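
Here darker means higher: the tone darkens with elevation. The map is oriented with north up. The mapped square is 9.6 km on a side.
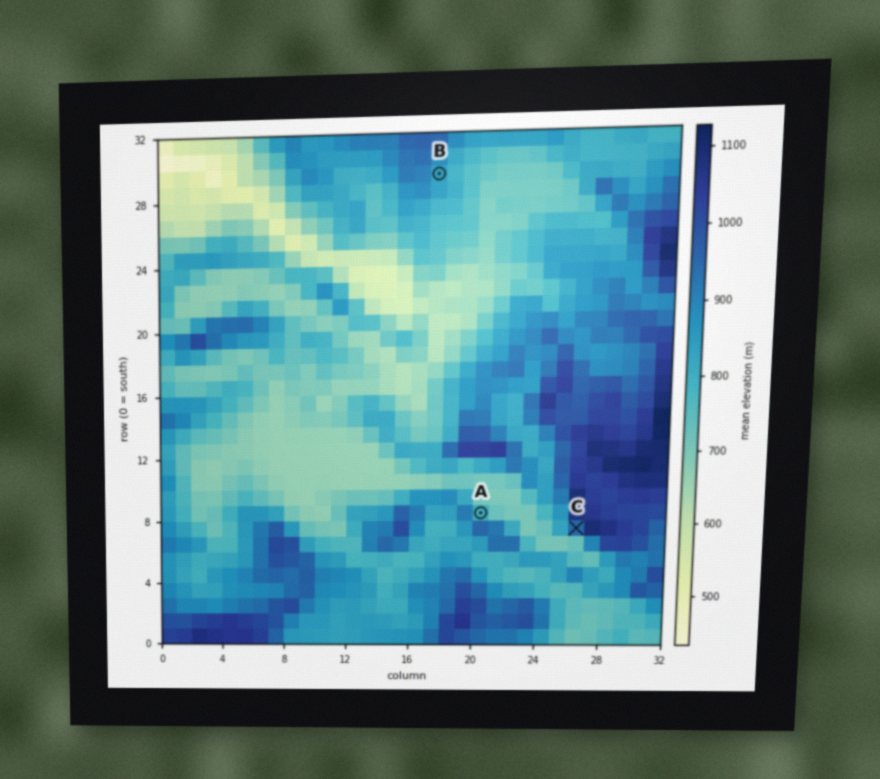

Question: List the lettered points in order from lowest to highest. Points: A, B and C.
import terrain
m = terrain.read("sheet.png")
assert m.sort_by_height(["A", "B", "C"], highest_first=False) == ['A', 'B', 'C']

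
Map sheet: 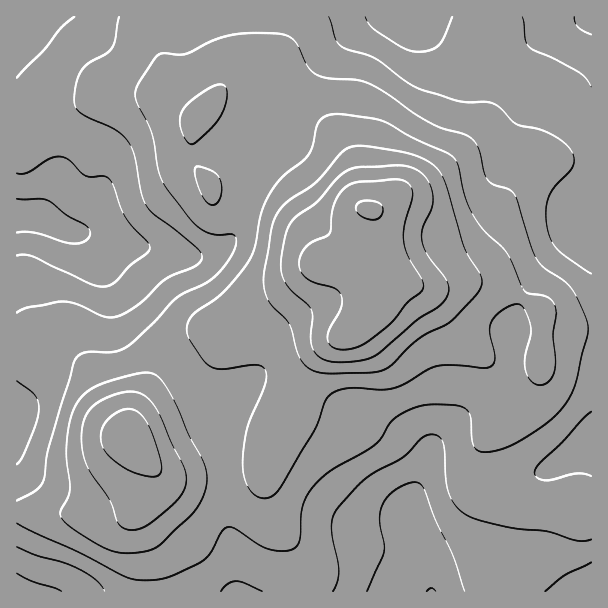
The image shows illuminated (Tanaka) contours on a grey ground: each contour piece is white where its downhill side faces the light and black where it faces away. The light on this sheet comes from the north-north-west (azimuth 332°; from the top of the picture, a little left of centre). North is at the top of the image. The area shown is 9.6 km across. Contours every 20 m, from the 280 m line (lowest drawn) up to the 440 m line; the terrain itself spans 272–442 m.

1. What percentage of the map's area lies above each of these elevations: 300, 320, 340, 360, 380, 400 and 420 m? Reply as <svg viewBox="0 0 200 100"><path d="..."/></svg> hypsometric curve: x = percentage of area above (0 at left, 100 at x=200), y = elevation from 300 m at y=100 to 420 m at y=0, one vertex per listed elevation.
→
<svg viewBox="0 0 200 100"><path d="M184 100l-38-17-42-16-49-17-28-17-11-16-8-17"/></svg>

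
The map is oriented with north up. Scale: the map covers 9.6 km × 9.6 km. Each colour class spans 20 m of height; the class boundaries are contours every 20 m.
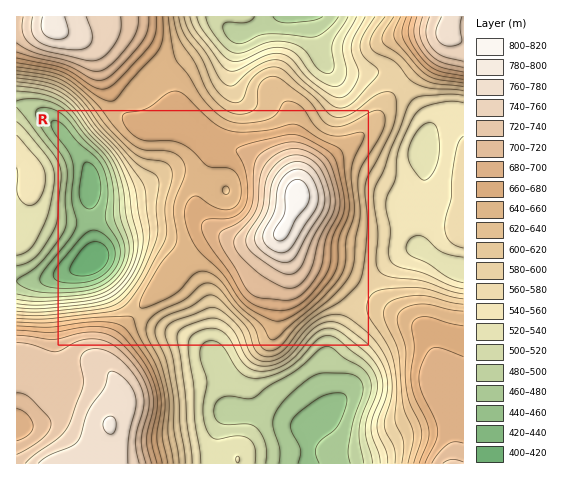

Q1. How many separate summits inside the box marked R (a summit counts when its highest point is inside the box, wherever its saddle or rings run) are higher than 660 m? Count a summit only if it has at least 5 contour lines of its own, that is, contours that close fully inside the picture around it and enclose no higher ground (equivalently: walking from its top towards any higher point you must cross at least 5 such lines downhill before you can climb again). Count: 1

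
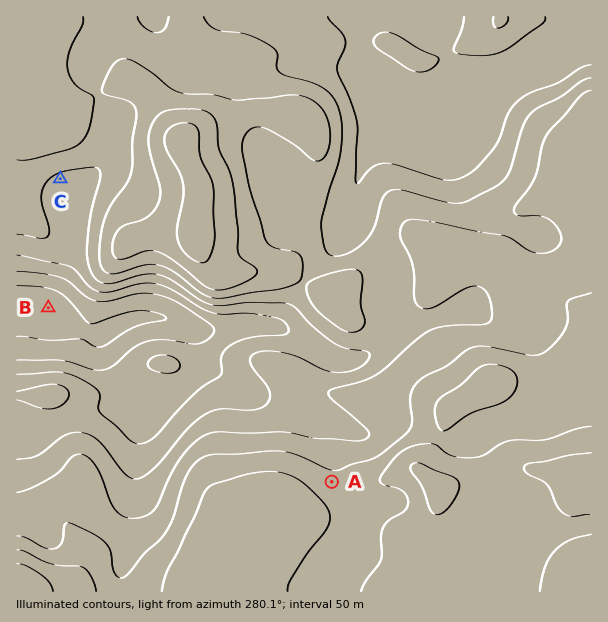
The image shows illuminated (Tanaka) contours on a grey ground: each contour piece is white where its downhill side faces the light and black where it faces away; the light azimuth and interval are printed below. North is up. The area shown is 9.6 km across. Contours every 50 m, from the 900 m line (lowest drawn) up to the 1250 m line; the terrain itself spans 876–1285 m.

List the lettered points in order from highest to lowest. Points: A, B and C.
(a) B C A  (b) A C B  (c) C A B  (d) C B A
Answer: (b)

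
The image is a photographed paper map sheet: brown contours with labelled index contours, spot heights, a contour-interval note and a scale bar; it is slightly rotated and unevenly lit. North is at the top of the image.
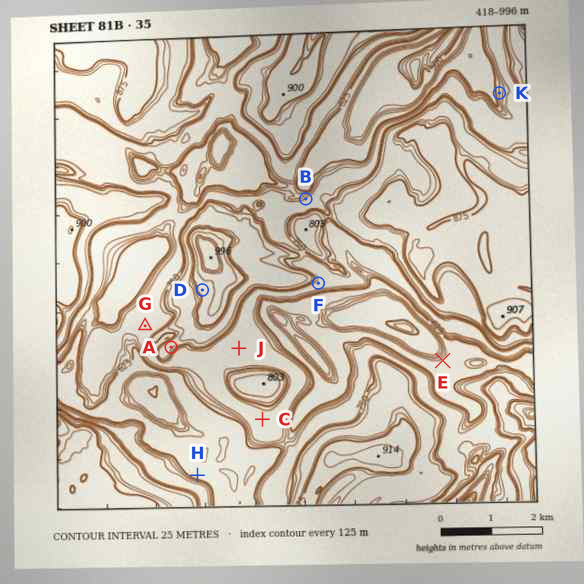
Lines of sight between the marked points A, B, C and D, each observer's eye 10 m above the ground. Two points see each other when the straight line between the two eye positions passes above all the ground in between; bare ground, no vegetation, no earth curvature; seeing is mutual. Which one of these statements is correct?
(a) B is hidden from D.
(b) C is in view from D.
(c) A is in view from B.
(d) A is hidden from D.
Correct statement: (a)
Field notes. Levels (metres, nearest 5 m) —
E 605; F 715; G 710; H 610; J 710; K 650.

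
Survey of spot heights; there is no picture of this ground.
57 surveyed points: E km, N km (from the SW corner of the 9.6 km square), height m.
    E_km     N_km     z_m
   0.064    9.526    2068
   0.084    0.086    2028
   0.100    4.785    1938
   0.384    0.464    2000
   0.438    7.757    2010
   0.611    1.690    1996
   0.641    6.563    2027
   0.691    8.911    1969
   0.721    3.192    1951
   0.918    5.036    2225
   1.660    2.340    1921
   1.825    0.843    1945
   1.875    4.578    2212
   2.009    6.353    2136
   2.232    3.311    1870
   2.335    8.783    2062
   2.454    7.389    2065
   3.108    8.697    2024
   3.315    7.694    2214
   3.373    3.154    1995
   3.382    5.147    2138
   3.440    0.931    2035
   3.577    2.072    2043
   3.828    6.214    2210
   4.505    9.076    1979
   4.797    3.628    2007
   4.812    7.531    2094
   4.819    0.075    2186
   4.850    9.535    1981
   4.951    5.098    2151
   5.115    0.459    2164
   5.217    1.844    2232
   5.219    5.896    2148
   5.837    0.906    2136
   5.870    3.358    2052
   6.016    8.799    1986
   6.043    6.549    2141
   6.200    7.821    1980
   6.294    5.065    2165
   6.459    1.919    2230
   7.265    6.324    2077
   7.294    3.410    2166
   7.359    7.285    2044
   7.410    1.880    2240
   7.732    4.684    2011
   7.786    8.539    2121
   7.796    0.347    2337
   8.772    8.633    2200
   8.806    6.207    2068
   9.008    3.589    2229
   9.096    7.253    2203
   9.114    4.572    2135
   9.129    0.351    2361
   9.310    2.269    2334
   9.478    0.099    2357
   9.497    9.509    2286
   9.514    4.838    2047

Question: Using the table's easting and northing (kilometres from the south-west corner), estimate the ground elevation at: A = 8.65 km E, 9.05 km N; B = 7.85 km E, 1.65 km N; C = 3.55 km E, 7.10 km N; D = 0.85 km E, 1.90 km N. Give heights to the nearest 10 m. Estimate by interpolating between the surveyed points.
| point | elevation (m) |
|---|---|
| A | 2270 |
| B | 2260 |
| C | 2270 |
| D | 1970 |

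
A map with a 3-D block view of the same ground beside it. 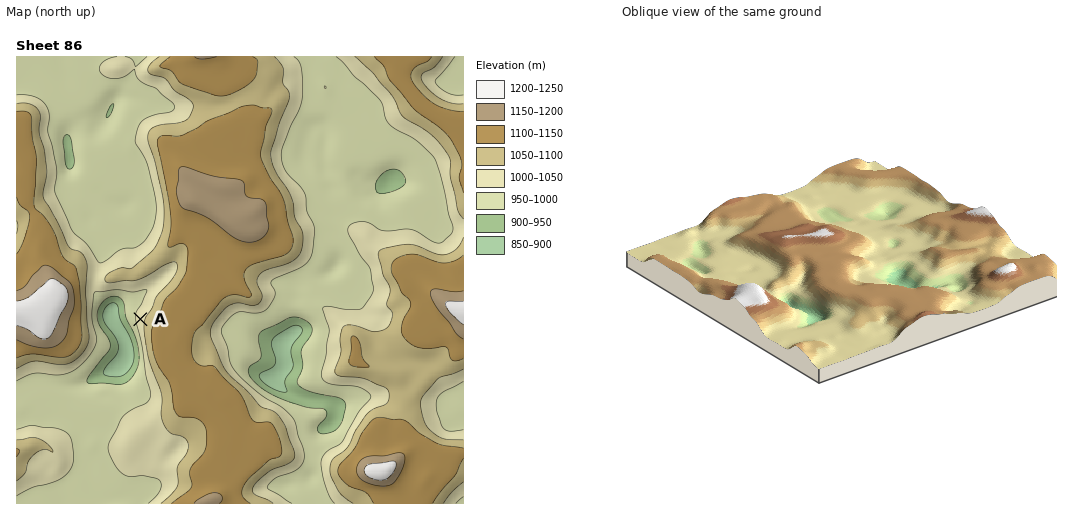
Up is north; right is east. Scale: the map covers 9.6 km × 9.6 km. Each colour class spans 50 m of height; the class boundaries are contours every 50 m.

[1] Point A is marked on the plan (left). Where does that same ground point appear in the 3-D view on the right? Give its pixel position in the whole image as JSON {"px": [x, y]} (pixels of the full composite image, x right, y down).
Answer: {"px": [808, 293]}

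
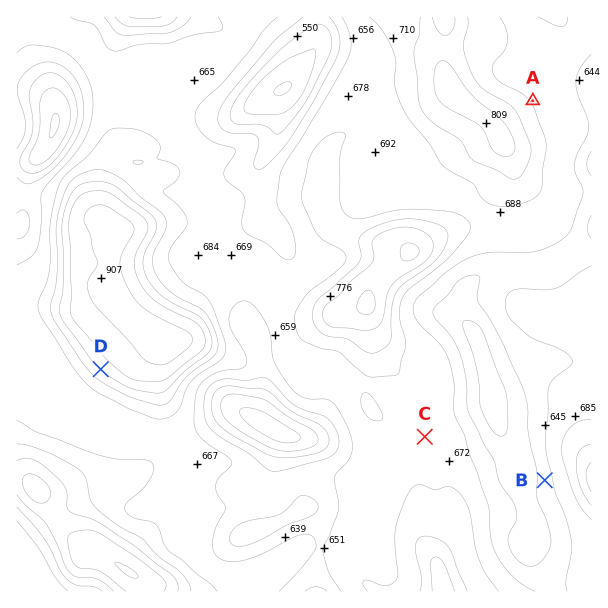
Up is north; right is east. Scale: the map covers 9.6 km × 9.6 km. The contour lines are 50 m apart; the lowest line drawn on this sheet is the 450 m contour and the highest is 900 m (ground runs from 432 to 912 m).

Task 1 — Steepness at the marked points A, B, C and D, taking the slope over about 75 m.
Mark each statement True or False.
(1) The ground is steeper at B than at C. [True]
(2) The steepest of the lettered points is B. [False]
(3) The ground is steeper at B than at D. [False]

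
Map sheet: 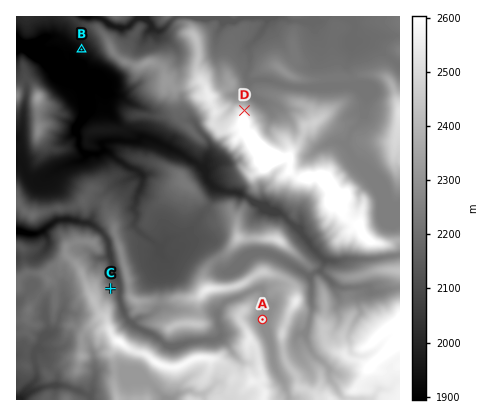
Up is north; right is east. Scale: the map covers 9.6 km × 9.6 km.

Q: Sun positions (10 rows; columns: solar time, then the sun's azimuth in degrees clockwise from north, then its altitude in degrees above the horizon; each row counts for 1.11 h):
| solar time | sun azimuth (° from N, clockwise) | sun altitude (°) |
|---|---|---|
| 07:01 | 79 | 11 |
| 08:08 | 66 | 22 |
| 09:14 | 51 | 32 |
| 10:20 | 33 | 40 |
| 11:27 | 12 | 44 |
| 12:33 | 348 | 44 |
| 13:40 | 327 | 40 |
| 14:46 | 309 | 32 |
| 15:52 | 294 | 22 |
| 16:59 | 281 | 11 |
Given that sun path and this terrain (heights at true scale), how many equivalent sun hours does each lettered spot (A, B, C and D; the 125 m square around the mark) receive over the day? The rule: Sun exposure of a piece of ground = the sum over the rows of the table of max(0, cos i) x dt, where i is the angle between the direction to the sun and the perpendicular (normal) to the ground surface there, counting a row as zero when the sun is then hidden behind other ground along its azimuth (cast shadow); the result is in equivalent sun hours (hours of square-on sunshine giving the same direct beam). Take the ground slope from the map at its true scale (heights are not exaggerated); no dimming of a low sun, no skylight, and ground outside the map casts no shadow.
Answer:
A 4.9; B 4.7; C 5.5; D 7.3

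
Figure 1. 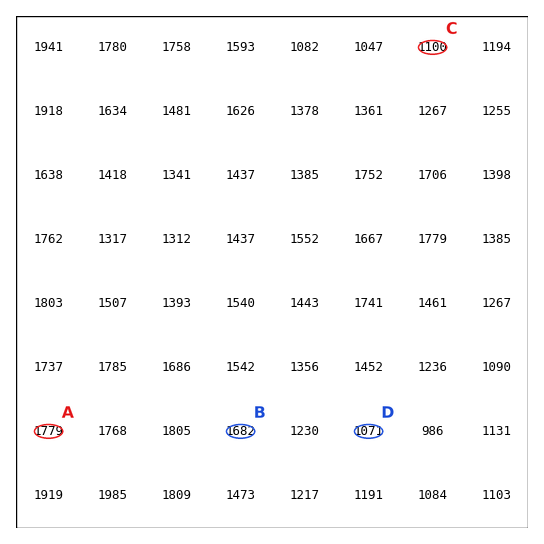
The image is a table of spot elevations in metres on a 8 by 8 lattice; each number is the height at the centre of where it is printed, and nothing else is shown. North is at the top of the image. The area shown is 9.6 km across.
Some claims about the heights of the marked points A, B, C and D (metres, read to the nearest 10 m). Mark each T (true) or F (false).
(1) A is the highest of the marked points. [T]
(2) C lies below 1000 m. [F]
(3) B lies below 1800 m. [T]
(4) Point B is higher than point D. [T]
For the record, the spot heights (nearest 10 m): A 1780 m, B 1680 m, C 1100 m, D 1070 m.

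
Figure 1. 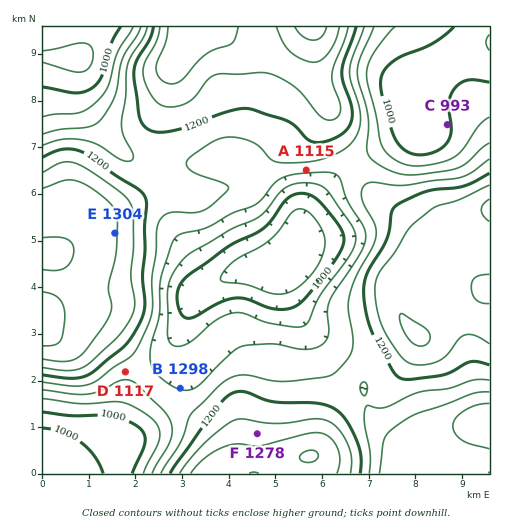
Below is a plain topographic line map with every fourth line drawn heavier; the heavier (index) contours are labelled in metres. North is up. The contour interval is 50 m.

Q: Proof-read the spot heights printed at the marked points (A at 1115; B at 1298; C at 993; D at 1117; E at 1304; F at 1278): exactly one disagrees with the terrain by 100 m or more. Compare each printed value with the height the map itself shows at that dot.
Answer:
B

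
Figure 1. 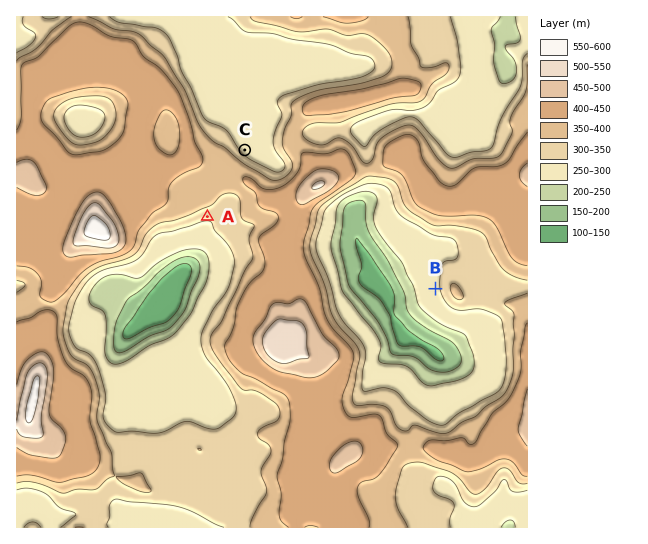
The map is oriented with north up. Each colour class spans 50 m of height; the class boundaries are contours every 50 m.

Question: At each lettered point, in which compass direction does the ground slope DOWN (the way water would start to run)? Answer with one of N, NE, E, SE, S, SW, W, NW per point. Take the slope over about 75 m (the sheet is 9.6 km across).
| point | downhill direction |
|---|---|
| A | S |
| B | W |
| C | NE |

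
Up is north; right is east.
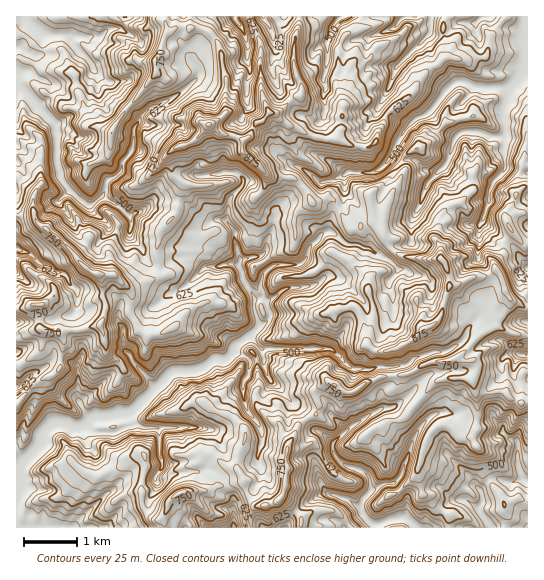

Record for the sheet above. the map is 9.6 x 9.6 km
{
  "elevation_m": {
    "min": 400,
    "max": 980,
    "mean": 610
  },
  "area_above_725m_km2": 13.9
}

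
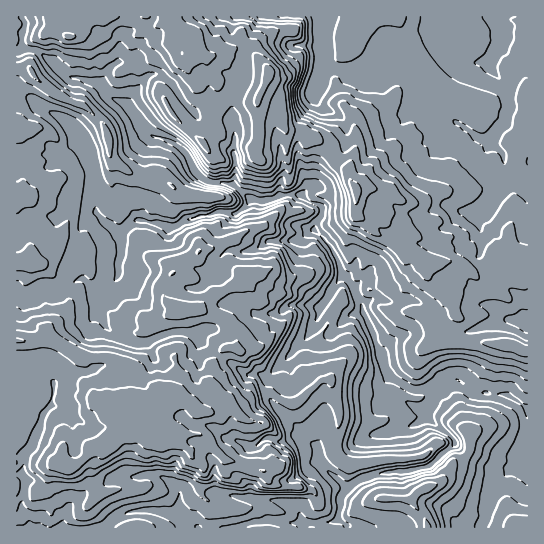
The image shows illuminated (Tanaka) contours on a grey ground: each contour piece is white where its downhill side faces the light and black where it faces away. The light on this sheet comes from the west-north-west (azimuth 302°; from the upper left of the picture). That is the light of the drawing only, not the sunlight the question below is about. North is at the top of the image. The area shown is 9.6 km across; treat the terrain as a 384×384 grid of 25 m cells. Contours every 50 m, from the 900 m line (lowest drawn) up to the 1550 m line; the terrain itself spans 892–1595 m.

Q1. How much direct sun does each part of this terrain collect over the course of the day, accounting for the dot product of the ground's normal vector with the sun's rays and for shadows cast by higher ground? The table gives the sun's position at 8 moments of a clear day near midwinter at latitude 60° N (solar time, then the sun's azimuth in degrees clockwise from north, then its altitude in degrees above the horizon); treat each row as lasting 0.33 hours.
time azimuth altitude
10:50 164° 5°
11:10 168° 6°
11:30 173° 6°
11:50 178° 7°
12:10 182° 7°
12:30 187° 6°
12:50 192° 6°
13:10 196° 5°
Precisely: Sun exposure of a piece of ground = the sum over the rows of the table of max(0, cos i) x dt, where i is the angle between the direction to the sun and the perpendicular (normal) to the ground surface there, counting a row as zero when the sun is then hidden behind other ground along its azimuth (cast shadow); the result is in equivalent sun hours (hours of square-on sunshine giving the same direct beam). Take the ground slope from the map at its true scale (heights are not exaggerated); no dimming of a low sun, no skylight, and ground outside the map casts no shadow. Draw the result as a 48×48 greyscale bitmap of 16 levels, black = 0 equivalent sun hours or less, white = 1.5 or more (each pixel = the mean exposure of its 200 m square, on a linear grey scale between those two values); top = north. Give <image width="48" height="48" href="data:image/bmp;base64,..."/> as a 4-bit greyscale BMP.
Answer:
<image width="48" height="48" href="data:image/bmp;base64,Qk32BAAAAAAAAHYAAAAoAAAAMAAAADAAAAABAAQAAAAAAIAEAAATCwAAEwsAABAAAAAAAAAAAAAAABEREQAiIiIAMzMzAERERABVVVUAZmZmAHd3dwCIiIgAmZmZAKqqqgC7u7sAzMzMAN3d3QDu7u4A////AHZ4astgAAABWKqnIAI0QSd1VVYhJUMREFmFdGiWAAA1d3dmdlNnpxR5mZYBRUIRAGeXhSabual1ZSEAE1eXUhEmdlRFdUMgAFJXiGIlZmU1Vmrv///4EjAAAAKLp1QgACSN/qcwAAF83+6s6WMAAFUAAAAANVQxAHh4ZrvJis//+YepU3YABJhhAAAAFEMyETEREFi9ze/aYnQQAAEAFTABAAAAAVdTEYEAESVpuYeGJEAAAAABIxAAAAAAADVmQUMAAQAUdSIjRBADMAASM0AAAAAAAjZ3YzUhAAEQEjIhAUiJmAAjM1MAAAAAAQE0QzMgAVVCIzMzaHZiAAFEREIAAAAAAAAAASNBI0ZDRUM1MBMgAAJGVTEAAAAAAAAAAyIiMhARERMyABEAAAAEZjIQAAAAAAAAFyIjMhAAAAEAARAAAAABREQwAAAAAAADaCIlMxAAAAAAAAAAAAAAATZiADYwAAJpukREZ0IREAAAAAAkMxAAABVRAleZVGq8zJh4gxAQAAABAARVeFEAAAARE0R87ty7p1VkEAAAAAAAAAARAnUAAAABVBAlQzMhEAAAAAAAAAAAEAEQATcwAAACaHQyJBAAAAAAAAAAABJXiGMAAANBAAAEh3UxZlQAAQAAAAAAAAIzRBABRRAAAAAUMiElQhAAAQAAAAAAABMAADRGU3ZUEBBDJDWHVEV3MyAAAAAAABIQAAJnVjJpcQEkVGmFQ0ZDd2ZCIiEAAQBDAAAUVmJFdgJDNXdENFM1VXdlI0IQEjITRBEAASAAERZWV4VVVCEiEgACQTMhEhAAR2EAAAAAAGZoqVMQAAABEBARQhEhEgAAABQwAAAAAmi+1hEAAAABIBAhIgEREQAAAAARABAABYzZMjMREQABIUMRFAAnMAAAAAAAACEABJ2kZCIzAAABIlZUI0JlZUQgAAAAABRVEjU0NFMQAAEAEWVEMjREVlRoeJcQAAAAZTRUJVMiI0MRABE0QjNEVndzIRAAAAMAEmVFUgABMzMxERACRDNWiGUQAAADi3ZWeHEAAAAAAREhEiIQAhN5QQAAAHle/7lpvEAAAAAAARESERIhARRiAAAACJVHg1iMpQAAAAAAARESI1REMCVSAAAAWRJkMkaagwAAAAARERETM3d2IkYxAAAHoTVBE2Z1MAAAAAEhERIhIyMwFHcQAALLECFTM1MQAAAAAAESIUVSEwAASrQAADqRATRVREIAAAAAAAARJUNEEwAX60AAA4kgNERWVUEAAAAAAiESNDMzIyKaQAACRGMCd1UxJUEAAAAAASIjMxEBImpgAAAVdxAWdWQxBWUQAAAAABIjIAAAIWUAAAEkeVGKVUNCIzEwAAAAABIiAAACIRAAAlaCJHiHZWZTMAAQAAASIiIgABESEQACeql3dnhjQxI0EAAAABIiIjMQEjQxIhO97ZeIeGQhMgAAAAAhACMyM0ISIzMyIhE2ITV3VWQhEQAAAANRACRDRDIiIzMiMhMkNFZoh0MxAAAAAAABARRERDQyIzITMw=="/>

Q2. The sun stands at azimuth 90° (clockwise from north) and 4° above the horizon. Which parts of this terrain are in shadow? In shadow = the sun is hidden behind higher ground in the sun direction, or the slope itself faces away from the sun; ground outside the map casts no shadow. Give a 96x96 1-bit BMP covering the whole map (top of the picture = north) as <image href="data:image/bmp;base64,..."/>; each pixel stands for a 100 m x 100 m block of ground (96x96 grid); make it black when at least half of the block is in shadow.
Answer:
<image width="96" height="96" href="data:image/bmp;base64,Qk2+BAAAAAAAAD4AAAAoAAAAYAAAAGAAAAABAAEAAAAAAIAEAAATCwAAEwsAAAIAAAAAAAAA////AAAAAAAMwfgAIDAGf//4D/w88HwB8AAHP//4B/g9+AAH8AAPH//wA/hh+AAP8AAPH9/gAfDh/AAH8AA/n+DAAfDgfAAD4AB/P/AAAODwPgADwFwAP/HgAPB4BAAH//8YH//4AHD8AAAf//4AH//4AAD/wAf/7n4AHf/+AAD/gB//7vwAPD//AAD/Ah//zmEA+AP/gAD+Ax//jgMA+AAPwAD/GQ9/jAsB8AADwAD/PA9jCB8B8B/5+AL/vgeAAB4B8P/8+AD/v4EAADAB8P/++AB//8AAAGEA8D//8AA//+AAAOAA8B//8AAf/+AABOAA8Af/8AAf/4ABgMAAeAH/8AAf/wABgIAgcAB/4AB//wAAAABgcAB/4AD//gYAAAAAcAA/4AL//gQAAAAAIAAH4B9//ADAAAAMIAADwP8P/IPAMAAeIABjjf8H+APAcAEfAAfgP/8B8ABAcAAfgA/g//8AYQBYMAAbIB/g//8B8AB8cGB4YB/g//8H4AB4eMA8YD/g//4PwAH4fcAceD/g//4PwAf0fgAMOD/wP/wDAA/8fgAGPD/8A+AAAB58f4ADOH/+BgAYAn8Af4ABnH/+AAB4AP+APwABzP/+AADwA/9gHwABxv/84ADoA//wAABg4///wAB8B//8AABg4/+/wAA4B//8AAgA8f//wAAYh//wABgA8f//ADAbx//wEAAAe//+AAKBx//gOAAAP//8AADAB//gB4AAP//4AADAB//wH8AAH//4AABABf/4H+AAH//wAABAAf/4D8AAH//gAAAAAf/8BwAAH//wAQAAMP/8AwkAP/+gA4BgMH//wA8Cf/8AA4AAGH//wAMH//4AA4AAED//wAAf//wAA8AAEDz/x4Af//AAA/AAAD5/w8Af/+AAA/AAACx/4eA//8AAA/AAAOD//P5//xgAB/AAAcP4Pf9//xgAB/gAQ4GgA////wAAB/gAQ4BIED///wAAAfgAQ4D8AD///wAAAPiAA8P8AH///wAAAHiAA8P8AP///wAAAHgAA4NwD////gAAADgAA7gAP/j//gAAADgAB/gA+/x//AAAABwAH8CD//wv/AAAABwA/8D///gv/gAAABgB/8P///hv7gAAABgB/8//9/hsxgAAABgD/4//5/hsBgAAAHAB/4//5/hsBwAAAHAA/4//x/hsBwAAAHAB/5//E/hABwAABDwB/x/+O/hABgAADDwD/j/8f/hAPgAAEBwH/H/4f/hA/gAAAB4f+P/4//gD/AAAAB4/4f/x//gD+AAAAB5/g//z//gD+AAAAB7+A//nz/wD+AwAAD78B///y/wB8A4AAD74H///if4A8A4AAH7gf///g/4A4AAAAH7g////I/4AAAAAAH7D///+Af4AAAAAAH7H///+AHwAcAAAAG7P///+ADgAeAAAAG7/wf/+AAAAeAAAADL/wP//AAAA+AAAADj/wD//AAAA/AAAABj/gD//AMAA/AAAABj+AB+TBMAA/AAAADj+AAfAAMAg/AAAADj+AAAAAAAA/gAAAHA="/>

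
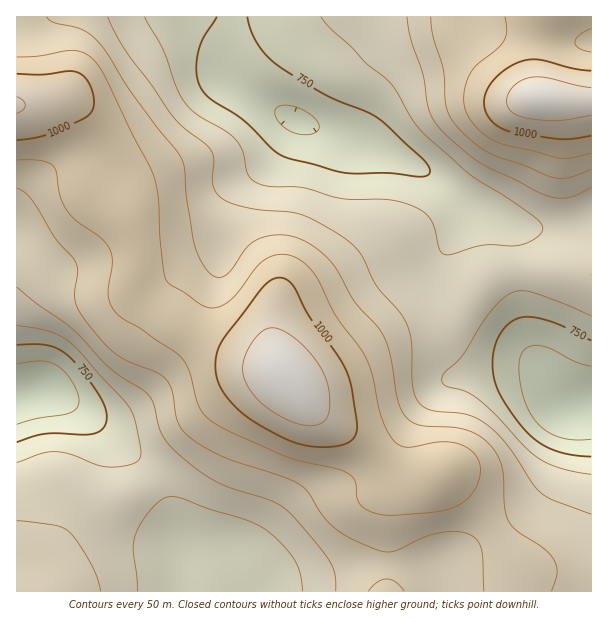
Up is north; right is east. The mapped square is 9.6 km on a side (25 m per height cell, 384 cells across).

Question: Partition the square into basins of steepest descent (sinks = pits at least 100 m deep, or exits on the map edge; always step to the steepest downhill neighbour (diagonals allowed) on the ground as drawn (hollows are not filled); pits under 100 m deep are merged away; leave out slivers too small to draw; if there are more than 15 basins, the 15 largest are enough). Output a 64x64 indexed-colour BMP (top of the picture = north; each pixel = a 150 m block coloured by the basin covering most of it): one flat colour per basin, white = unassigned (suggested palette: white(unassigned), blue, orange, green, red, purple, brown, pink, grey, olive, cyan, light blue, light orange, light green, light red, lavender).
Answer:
<image width="64" height="64" href="data:image/bmp;base64,Qk12CAAAAAAAAHYAAAAoAAAAQAAAAEAAAAABAAQAAAAAAAAIAAATCwAAEwsAABAAAAAAAAAA////ALR3HwAOf/8ALKAsACgn1gC9Z5QAS1aMAMJ34wB/f38AIr28AM++FwDox64AeLv/AIrfmACWmP8A1bDFACIiIiIiIiIiIiIiIiIiIiIiIiIiIiIiIiIiIiMzMzMzIiIiIiIiIiIiIiIiIiIiIiIiIiIiIiIiIiIiIzMzMzMiIiIiIiIiIiIiIiIiIiIiIiIiIiIiIiIiIiIjMzMzMyIiIiIiIiIiIiIiIiIiIiIiIiIiIiIiIiIiIiMzMzMzIiIiIiIiIiIiIiIiIiIiIiIiIiIiIiIiIiIiMzMzMzMiIiIiIiIiIiIiIiIiIiIiIiIiIiIiIiIiIiIzMzMzMyIiIiIiIiIiIiIiIiIiIiIiIiIiIiIiIiIiIzMzMzMzIiIiIiIiIiIiIiIiIiIiIiIiIiIiIiIiIiIjMzMzMzMiIiIiIiIiIiIiIiIiIiIiIiIiIiIiIiIiIjMzMzMzMyIiIiIiIiIiIiIiIiIiIiIiIiIiIiIiIiIjMzMzMzMzIiIiIiIiIiIiIiIiIiIiIiIiIiIiIiIiIjMzMzMzMzMiIiIiIiIiIiIiIiIiIiIiIiIiIiIiIiIjMzMzMzMzMyIiIiIiIiIiIiIiIiIiIiIiIiIiIiIiIjMzMzMzMzMzIiIiIiIiIiIiIiIiIiIiIiIiIiIiMzMzMzMzMzMzMzMiIiIiIiIiIiIiIiIiIiIiIiIiIiMzMzMzMzMzMzMzMyIiIiIiIiIiIiIiIiIiIiIiIiIiMzMzMzMzMzMzMzMzIiIiIiIiIiIiIiIiIiIiIiIiIjMzMzMzMzMzMzMzMzMiIiIiIiIiIiIiIiIiIiIiIiIjMzMzMzMzMzMzMzMzMyIiIiIiIiIiIiIiIiIiIiIiIjMzMzMzMzMzMzMzMzMzIiIiIiIiIiIiIiIiIiIiIiIzMzMzMzMzMzMzMzMzMzMiIiIiIiIiIiIiIiIiIiIiIzMzMzMzMzMzMzMzMzMzMyIiIiIiIiIiIiIiIiIiIiIzMzMzMzMzMzMzMzMzMzMzIiIiIiIiIiIiIiIiIiIiIzMzMzMzMzMzMzMzMzMzMzMiIiIiIiIiIiIiIiIiIiIRMzMzMzMzMzMzMzMzMzMzMyIiIiIiIiIiIiIiIiIiIREREzMzMzMzMzMzMzMzMzMzIiIiIiIiIiIiIiIiIiIREREREzMzMzMzMzMzMzMzMzMiIiIiIiIiIiIiIiIhERERERERMzMzMzMzMzMzMzMzMyIiIiIiIiIiIiIiERERERERERERMzMzMzMzMzMzMzMzIiIiIiIiIiIiIhEREREREREREREREzMzMzMzMzMzMzMiIiIiIiIiIiIhERERERERERERERERERMzMzMzMzMzMyIiIiIiIiIiIRERERERERERERERERERERMzMzMzMzMzIiIiIiIiIiERERERERERERERERERERERETMzMzMzMzMiIiIiIiIiEREREREREREREREREREREREREzMzMzMzMyIiIiIiIiERERERERERERERERERERERERETMzMzMzMzIiIiIiIiIREREREREREREREREREREREREREzMzMzMzMiIiIiIiIhEREREREREREREREREREREREREREzMzMzESIiIiIiIiERERERERERERERERERERERERERERERERERIiIiIiIiIREREREREREREREREREREREREREREREREREiIiIiIiIhERERERERERERERERERERERERERERERERESIiIiIiIiERERERERERERERERERERERERERERERERERIiIiIiIiIREREREREREREREREREREREREREREREREREiIiIiIiIhERERERERERERERERERERERERERERERERESIiIiIiMzERERERERERERERERERERERERERERERERERIiIiIiMzMREREREREREREREREREREREREREREREREREiIiIiMzMRERERERERERERERERERERERERERERERERESIiIiMzMxERERERERERERERERERERERERERERERERERIiIiIzMzEREREREREREREREREREREREREREREREREREiIiIjMzMRERERERERERERERERERERERERERERERERESIiIiMzMRERERERERERERERERERERERERERERERERERIiIiIzMxEREREREREREREREREREREREREREREREREREiIiIjMxERERERERERERERERERERERERERERERERERESIiIjMzERERERERERERERERERERERERERERERERERERIiIiMzEREREREREREREREREREREREREREREREREREREiIiMzERERERERERERERERERERERERERERERERERERETERMxERERERERERERERERERERERERERERERERERERERMREREREREREREREREREREREREREREREREREREzMzMzMzEREREREREREREREREREREREREREREREREREzMzMzMzMREREREREREREREREREREREREREREREREREzMzMzMzMxEREREREREREREREREREREREREREREREREzMzMzMzMzEREREREREREREREREREREREREREREREREzMzMzMzMzMREREREREREREREREREREREREREREREREzMzMzMzMzMREREREREREREREREREREREREREREREREzMzMzMzMzMxERERERERERERERERERERERERERERERETMzMzMzMzMzERERERERERERERERERERERERERERERERMzMzMzMzMz"/>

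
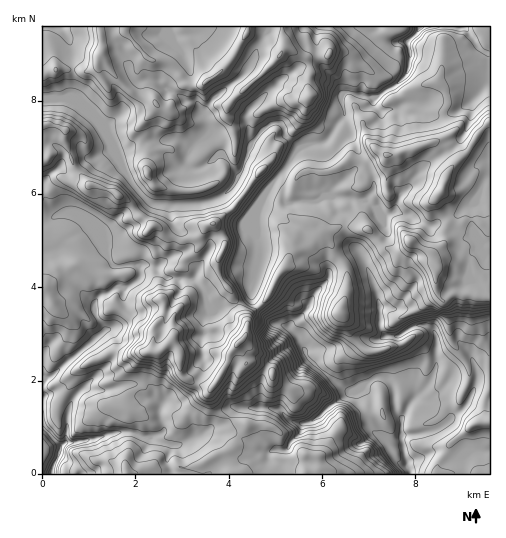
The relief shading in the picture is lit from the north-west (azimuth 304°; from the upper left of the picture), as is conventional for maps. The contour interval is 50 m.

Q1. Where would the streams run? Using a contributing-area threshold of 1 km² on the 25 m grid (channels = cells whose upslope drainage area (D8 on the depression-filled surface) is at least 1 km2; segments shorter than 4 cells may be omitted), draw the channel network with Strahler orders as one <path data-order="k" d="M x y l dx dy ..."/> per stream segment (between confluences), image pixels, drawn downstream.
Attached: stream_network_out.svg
<path data-order="2" d="M407 465l3 4 0 4"/><path data-order="3" d="M60 450l0 4-2 2-5 9-1 8"/><path data-order="1" d="M277 449l8 1 4-3 1-4 10-10 2-7 2-3"/><path data-order="2" d="M65 443l-4 4-1 3"/><path data-order="1" d="M188 441l-10 4-7 0-1-1-4 0-10-3-6-5"/><path data-order="1" d="M381 438l7 7 1 5 4 6 9 9 5 0"/><path data-order="2" d="M150 436l-9 0-4-2-3 0-2-1-17 0-6 2-3 0-4 2-8 1-1 2-13 1-7 2-8 0"/><path data-order="2" d="M402 436l0 7 2 7 0 5 3 4 0 6"/><path data-order="2" d="M304 423l6-1 8-5 9-9 6-3 9-9 5-2 11 0 3-3"/><path data-order="2" d="M402 420l0 16"/><path data-order="1" d="M262 408l12 0 1 1 4 0 10 11 4 2 11 1"/><path data-order="1" d="M162 405l-3 4 0 5 5 12 0 5-9 6-5-1"/><path data-order="2" d="M361 391l14-13 8 0 5 2 2 2 4 9 0 11 1 1 1 9 5 4 1 4"/><path data-order="1" d="M83 388l-10 11-2 4-3 12-1 1 0 15-1 2 0 9-1 1"/><path data-order="1" d="M475 367l0 4 2 1 0 10-3 7-7 14-8 10-6 3-9 10-8 4-4 0-10 4-5 0-1 1-13 0-1 1"/><path data-order="1" d="M205 331l-1-2 0-10 3-3 0-5-2-4-1-14-10-13-29-3-9-10-7-1-1-1-7 0-2 1 0 3"/><path data-order="1" d="M314 294l-4 8 0 3-20 21 0 3 8 8 1 5 5 7 1 5 18 18 14 12 10 7 14 0"/><path data-order="1" d="M370 275l4 12 2 3 0 4 3 6 0 4 1 1 0 23 7 8 13 0 10-8 6-3 9 0 7 5 4 5 1 12-1 2 0 19-1 4-6 12-18 17-7 14-2 2 1 2-1 1"/><path data-order="2" d="M139 269l2 7-2 0-5 7-7 5-11 0-3 1-5 5-5 0-2 1-5 5-1 2 0 3 1 2 0 9 7 9 1 6-9 7-8 8-7 5-7 7-5 2-16 17-5 1-4 4 0 6 1 1 0 9-1 1 0 28 17 18 0 5"/><path data-order="1" d="M261 261l0-17-3-4 2-2 0-24 2-7 3-5 0-3 10-16"/><path data-order="2" d="M108 252l2 6 0 4 5 5 12-1 1-1 8 0 3 4"/><path data-order="1" d="M486 242l3 0"/><path data-order="1" d="M107 238l0 3 1 1 0 10"/><path data-order="1" d="M58 214l7-2 2 2 2 0 9 5 15 15 0 1 15 17"/><path data-order="1" d="M404 192l-4 4-5 15-5 3-4 2-10-10-6-1-7-6-29-1-1 1-9 0-4 3-23 0-1 1-7 0-5-4-1-8-7-7-1 0 0-1"/><path data-order="2" d="M275 183l2-6 8-8 8-12 14-14"/><path data-order="3" d="M241 172l2-3 0-4 4-7 1-5 3-4 4-9"/><path data-order="2" d="M118 148l3 3 6 19 7 15 15 17 4 2 44 0 1-1 6 0 1-1 8-2 13-7 10-10 5-11"/><path data-order="3" d="M307 143l14 0 5-2 4-4 7-12 8-10 0-3-3-6 0-6 2-3 4-5 6 2 9 1 2 2 14-2"/><path data-order="3" d="M255 140l7-8 9-9 8 0 4 3 3 10 11 11 10-4"/><path data-order="1" d="M109 126l1 6 5 9 2 2 1 5"/><path data-order="2" d="M206 120l3 10-21 21 0 4-2 3 0 5 5 5 9 0 11-6 4-5 7 0 5 3 12 14 2-2"/><path data-order="1" d="M397 109l-17 2-6-6 0-5 5-5"/><path data-order="1" d="M261 99l-15 16 0 5 3 9 0 6 6 5"/><path data-order="3" d="M379 95l9-7 8-3 11-11 2-7 0-5 1-2 0-7-1-1-1-9 10-12 0-4"/><path data-order="1" d="M221 93l-1 0-16 16 0 6 2 3 0 2"/><path data-order="1" d="M480 92l9-11 0-23-1-3-2-3-4-1-5-6-3-6-4-4-3-5-2-2-11 0-1-1-35 0"/><path data-order="1" d="M151 79l6 1 8 8 5 2 6 4 3 1 5 5 2 1 8 0 5 5 1 6 6 8"/><path data-order="1" d="M174 36l-2-5 0-4"/>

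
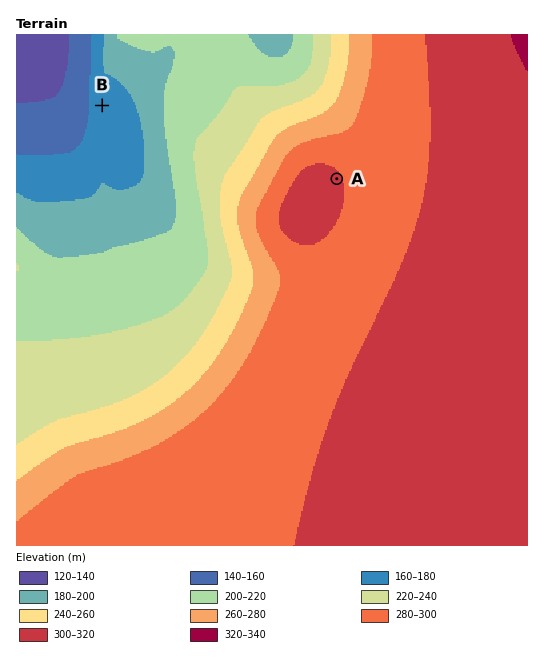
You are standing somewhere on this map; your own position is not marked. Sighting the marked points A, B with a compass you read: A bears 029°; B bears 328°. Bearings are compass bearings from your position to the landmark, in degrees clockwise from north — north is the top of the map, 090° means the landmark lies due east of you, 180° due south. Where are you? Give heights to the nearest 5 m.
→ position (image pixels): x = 248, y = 339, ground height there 275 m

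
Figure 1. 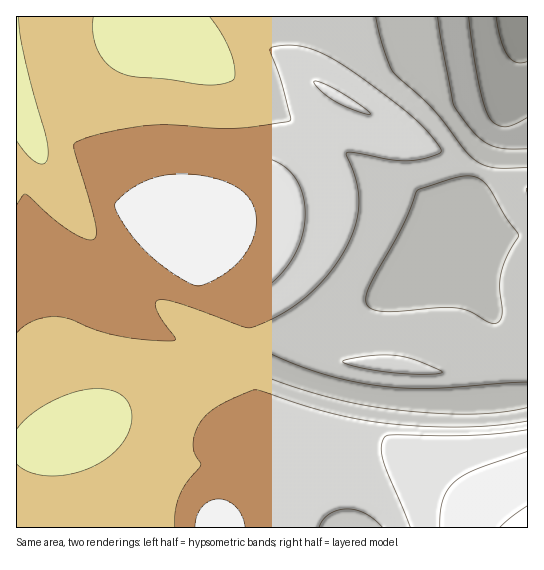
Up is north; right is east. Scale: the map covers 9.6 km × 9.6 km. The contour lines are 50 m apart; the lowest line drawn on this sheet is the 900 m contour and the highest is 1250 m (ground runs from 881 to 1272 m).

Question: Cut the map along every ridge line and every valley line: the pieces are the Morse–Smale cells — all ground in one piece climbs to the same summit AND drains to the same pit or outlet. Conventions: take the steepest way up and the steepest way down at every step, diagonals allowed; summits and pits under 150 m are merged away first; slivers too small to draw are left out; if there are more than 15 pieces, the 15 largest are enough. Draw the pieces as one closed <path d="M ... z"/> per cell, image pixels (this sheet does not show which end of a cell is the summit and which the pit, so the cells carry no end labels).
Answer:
<path d="M523 16l-506 0-1 430 21-1 34-9 30-16 50-35 27-10 32-8 17-19 63 27 28 9 61 13 72 4 76-6 1-92-11 0-14 2-14-1-33-37-12-18 0-11 25-41 32-76 19-68 4-26z"/><path d="M229 348l-4 1-15 18-32 8-27 10-50 35-30 16-34 9-20 2-1 80 512 0-1-132-76 6-72-4-61-13-48-17z"/><path d="M527 16l-3 1-7 48-20 66-30 71-23 36 0 11 4 8 31 37 12 11 37-3z"/>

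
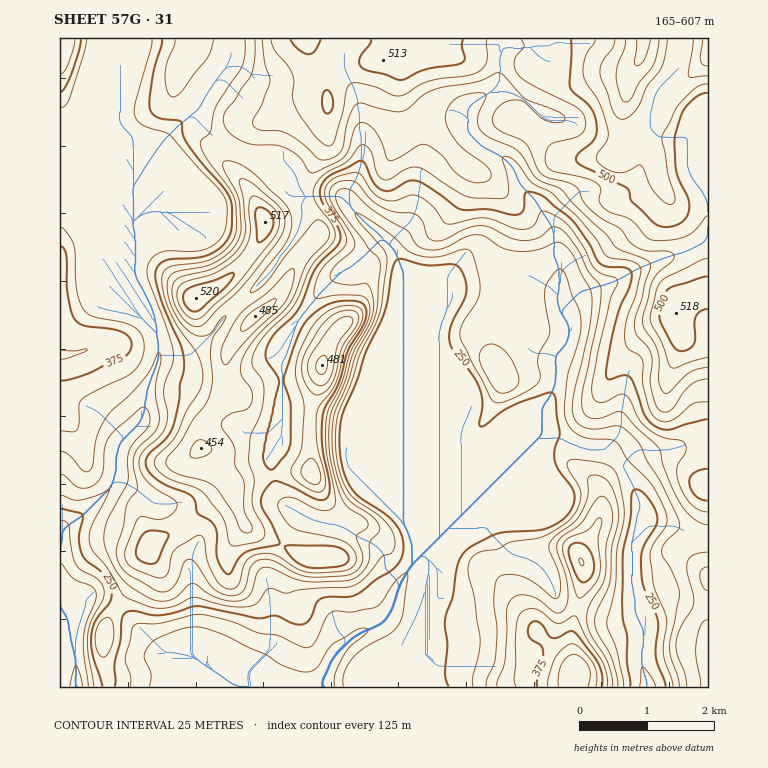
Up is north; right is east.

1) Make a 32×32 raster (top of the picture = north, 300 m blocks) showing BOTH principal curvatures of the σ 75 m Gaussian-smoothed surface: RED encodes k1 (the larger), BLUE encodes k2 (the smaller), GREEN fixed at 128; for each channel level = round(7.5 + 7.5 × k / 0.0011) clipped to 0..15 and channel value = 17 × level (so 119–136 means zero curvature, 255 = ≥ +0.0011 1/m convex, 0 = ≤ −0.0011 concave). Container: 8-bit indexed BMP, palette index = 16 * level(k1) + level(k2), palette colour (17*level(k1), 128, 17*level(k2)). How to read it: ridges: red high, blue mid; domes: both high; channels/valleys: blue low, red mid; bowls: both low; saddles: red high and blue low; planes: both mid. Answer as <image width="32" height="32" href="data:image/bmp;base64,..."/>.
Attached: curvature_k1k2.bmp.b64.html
<image width="32" height="32" href="data:image/bmp;base64,Qk02CAAAAAAAADYEAAAoAAAAIAAAACAAAAABAAgAAAAAAAAEAAATCwAAEwsAAAABAAAAAAAAAIAAABGAAAAigAAAM4AAAESAAABVgAAAZoAAAHeAAACIgAAAmYAAAKqAAAC7gAAAzIAAAN2AAADugAAA/4AAAACAEQARgBEAIoARADOAEQBEgBEAVYARAGaAEQB3gBEAiIARAJmAEQCqgBEAu4ARAMyAEQDdgBEA7oARAP+AEQAAgCIAEYAiACKAIgAzgCIARIAiAFWAIgBmgCIAd4AiAIiAIgCZgCIAqoAiALuAIgDMgCIA3YAiAO6AIgD/gCIAAIAzABGAMwAigDMAM4AzAESAMwBVgDMAZoAzAHeAMwCIgDMAmYAzAKqAMwC7gDMAzIAzAN2AMwDugDMA/4AzAACARAARgEQAIoBEADOARABEgEQAVYBEAGaARAB3gEQAiIBEAJmARACqgEQAu4BEAMyARADdgEQA7oBEAP+ARAAAgFUAEYBVACKAVQAzgFUARIBVAFWAVQBmgFUAd4BVAIiAVQCZgFUAqoBVALuAVQDMgFUA3YBVAO6AVQD/gFUAAIBmABGAZgAigGYAM4BmAESAZgBVgGYAZoBmAHeAZgCIgGYAmYBmAKqAZgC7gGYAzIBmAN2AZgDugGYA/4BmAACAdwARgHcAIoB3ADOAdwBEgHcAVYB3AGaAdwB3gHcAiIB3AJmAdwCqgHcAu4B3AMyAdwDdgHcA7oB3AP+AdwAAgIgAEYCIACKAiAAzgIgARICIAFWAiABmgIgAd4CIAIiAiACZgIgAqoCIALuAiADMgIgA3YCIAO6AiAD/gIgAAICZABGAmQAigJkAM4CZAESAmQBVgJkAZoCZAHeAmQCIgJkAmYCZAKqAmQC7gJkAzICZAN2AmQDugJkA/4CZAACAqgARgKoAIoCqADOAqgBEgKoAVYCqAGaAqgB3gKoAiICqAJmAqgCqgKoAu4CqAMyAqgDdgKoA7oCqAP+AqgAAgLsAEYC7ACKAuwAzgLsARIC7AFWAuwBmgLsAd4C7AIiAuwCZgLsAqoC7ALuAuwDMgLsA3YC7AO6AuwD/gLsAAIDMABGAzAAigMwAM4DMAESAzABVgMwAZoDMAHeAzACIgMwAmYDMAKqAzAC7gMwAzIDMAN2AzADugMwA/4DMAACA3QARgN0AIoDdADOA3QBEgN0AVYDdAGaA3QB3gN0AiIDdAJmA3QCqgN0Au4DdAMyA3QDdgN0A7oDdAP+A3QAAgO4AEYDuACKA7gAzgO4ARIDuAFWA7gBmgO4Ad4DuAIiA7gCZgO4AqoDuALuA7gDMgO4A3YDuAO6A7gD/gO4AAID/ABGA/wAigP8AM4D/AESA/wBVgP8AZoD/AHeA/wCIgP8AmYD/AKqA/wC7gP8AzID/AN2A/wDugP8A/4D/AKKj15eGh4eHh4eGhYWUyZeWl5eHlqenlajZyaWSc7a2otTmZXZ3d4eHhoeHqIKmyIZ2hod2dqeFpvmnk3KU2JWC1fmEdXV1dnaGhoenhYOUtoeGh3Z1qLik5nOFhIPplYWh9oKVlXR0hKaGmJd1h4WEl4WYhoa3yYPkdYZzdLa2dVGzpai5o7bZtYWVg3SVloSndZeHl6emYPWmlIKnhraUhYWnt7iSp+l0Y6O2psaUhJaFlpinl4Rg+NmTgpeGyZOntsrKhnOn1oOk9/n6+aO4hIeUuZeWlLP7yHOBuaeng6iWl8nGlXS36tWFhYSjtseEd4aDpra0xefmlYCWpoR0g5enhYSlhce2dHSDtPfWkYeHh4eGhXRglPjIcWSVppelgqaTg3SW2JZ0c9b0gXGHh3eHd3d3d3Ry5rZxdZjKhsmBk8e5uKa3lqTW/LVwd3d3h4eHh3eHk9fHo4SWt7iGx3Kz2di4qJd2dYT2gnJ3h4eHh4aHd4W2lYOFhpaVlqenhYFjhciXhpZ1hfeCc3eHd4eGt4V3hoWklXSFpZSFmIeXhWOVt6aHqISF9ZJwd4eHh4eVxXJ0hLm5hJXap4aGhoeHgqiFtqiphIP15oCGh4d3d3LnuKWSl9iVhNindpiHh5iClnaWxoaEo/r6gIN3d4d0lemnl4OFyKeDt8Z1qKioqZN0labng2OC2faCcHeHhZXGt4WHdXOop3SFyKeXp7i4kZLVodb2cYCW+PmQhYeFqKiWh4iGcpeXtqfIhrZ0dIRwpfqUgPf4oJDI++SBh4aFp5iIh4Z0hpeWubiGx3R3hoHo+/i0gObogIKj5YF3d2SWl4eHdnWEhXW5uKfHdHeFtOanxve0gPeEYXTocnSEdJeXhoZ2g7ZzcaSWl8iFh4aUlGNTpPaSo/els7ahp7iEhYWFhWR0uLenlIOFpYaHh4eGdmJj9vmQ2PqicIWWuLd0daiocoaWhoeol4WWd4eHh4d3dGL46ZLlknCUpoWGp6emuISEp7iol5i5lYaHd3eHd4ZwxPaChONAYri3dXeXmLiUgpWVhZWGuLeEh4eHd3d3gsb3lHV15aWgt7iFl6i4p4G4ybenuJXIhXaHh4eHdnO2x5SEdXaY2qKVuJaXp4WChLaopre4hreFd4eHh5WWlbaVqKinl5jHg4aXh5eGlLi4pnZkhbWFpoV2pIeGlqiohYWoh5eHmMmDh5aGhnaEqJeEdHWGyKampmPFdYeEl7iHhIaXh4eYt4R3qJd1dYRzhKa3p5e4toPXlNeCh3SXuJiGdJaWhpeXpqiop7e4uaS4p3WXmKfYlYPX6YKHdnWmp4d1daiYl3d2l4eHh5eXdIaGdYaFddencrY="/>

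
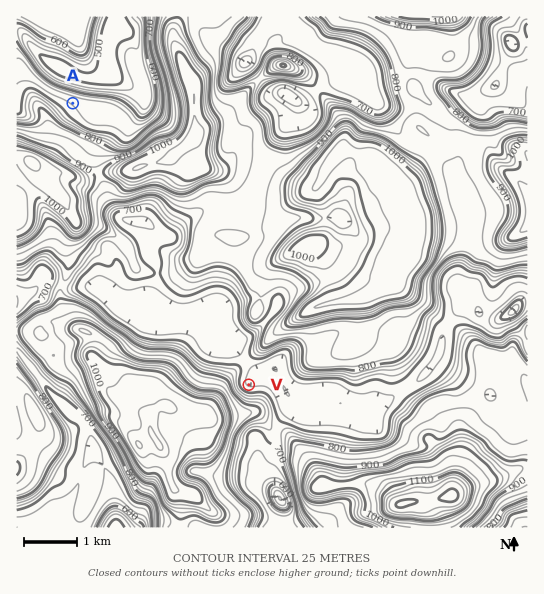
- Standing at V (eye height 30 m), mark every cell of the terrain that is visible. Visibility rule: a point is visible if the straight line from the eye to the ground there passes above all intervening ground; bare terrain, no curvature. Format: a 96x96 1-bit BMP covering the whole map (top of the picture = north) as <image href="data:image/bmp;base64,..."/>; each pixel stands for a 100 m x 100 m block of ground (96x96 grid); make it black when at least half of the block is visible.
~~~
<image width="96" height="96" href="data:image/bmp;base64,Qk2+BAAAAAAAAD4AAAAoAAAAYAAAAGAAAAABAAEAAAAAAIAEAAATCwAAEwsAAAIAAAAAAAAA////AAAAAAAAAAAAAAAAAAAAAAAAAAAAAAAAAAAAAAAAAAAAAAAAAAAAAAAAAAAAAAAAAAQAAAAAAAAAAAAAAA4AAAAAAAAAAAAAAA+AAAAAAAAAAAAAAA/jAAAAAAAAAAAAAA//gAAAAAAAAAAADw//wAAAAAAAAAAAH///4AAAAAAAAAAAP//B4AAAAAAAAAAAH//j4AAAAAAAAAAAD///AAAAAAAAAAAAH///gAAAAAAAAAAAP///wAAAAAAAAAAAH///4AAAAAAAAAAAD//4cAAAAAAAAAAAD//8cAAAAAAAAAAAD//8YAAAAAAAAAAAH//4YAAAAAAAAQAAP//4IAAAAAAAAwAAf//4AAAAAAAAAxAB///8AAAAAAAAB3wH///+AAAAAAAAB/4P////AAAAAAAAA/4f/47/nAAAAAAAAf8//wAP/gAAAAAAAf9/fwAB/wAAAAAAAP///wAAPwAAAAAAAH///wAADwAAAAAAAD//ggAAAwAAAAAAAB/+AAAAAAAAAAAAAB/+AAAAAAAAAAAAAA/+AAAAAAAAAAAAAAf+AAAAAAAAAAAAAAD+AAAAAAAAAAAAAHB+AAAAAAAAAAAAAPw/AAAAAAAAAAAAAfw/wAAAAAAAAAAAAfwP+AAAAAAAAAAAA4AAf8AAAAAAAAAAA4AAD8AAAAAAAAAAB4AAAAAAAAAAAAAAD8AAAAAAAAAAAAAAf8AAAAAAAAAAAAAA/+AAAAAAAAAAAAAB/+AAAAAAAAAAAAAD/+AAAAAAAAAAAAAA/+AAAAAAAAAAAAAAf8CAAAAAAAAAAAAAH4BAAAAAAAAAAAAAAAAAAAAAAAAAAAAAAAAAAAAAAAAAAAAAAAAAAAAAAAAAAAAAAAAAAAAAAAAAAAAAAAAAAAAAAAAAAAAAAAAAAAAAAAAAAAAAAAAAAAAAAAAAAAAAAAAAAAAAAAAAAAAAAAAAAAAAAAAAAAAAAAAAAAAAAAAAMBwAAAAAAAAAAAAAED4AAAAAAAAAAAAAEF8HgAAAAAAAAAAAP//f4AAAAAAAAAAAf///+AAAAAAAAAAAAB/+fAAAAAAAAAAAAAD+AAAAAAAAAAAAAAAAAAAAAAAAAAAAAAAAAAAAAAAAAAAAAAAAAAAAAAAAAAAAAAAAAAAAAAAAAAAAAAAAAAAAAAAAAAAAAAAAAAAAAAAAAAAAAAAAAAAAAAAAAAAAAAAAAAAAAAAAAAAAAAAAAAAAAAAAAAAAAAAAAAAAAAAAAAAAAAAAAAAAAAAAAAAAAAAAAAAAAAAAAAAAAAAAAAAAAAAAAAAAAAAAAAAAAAAAAAAAAAAAAAAAAAAAAAAAAAAAAAAAAAAAAAAAAAAAAAAAAAAAAAAAAAAAAAAAAAAAAAAAAAAAAAAAAAAAAAAAAAAAAAAAAAAAAAAAAAAAAAAAAAAAAAAAAAAAAAAAAAAAAAAAAAAAAAAAAAAAAAAAAAAAAAAAAAAAAAAAAAAAAAAAAAAAAAAAAAAAAAAAAAAAAAAAAAAAAAAAAAAAAAAAAAAAAAAAAAAAAAA="/>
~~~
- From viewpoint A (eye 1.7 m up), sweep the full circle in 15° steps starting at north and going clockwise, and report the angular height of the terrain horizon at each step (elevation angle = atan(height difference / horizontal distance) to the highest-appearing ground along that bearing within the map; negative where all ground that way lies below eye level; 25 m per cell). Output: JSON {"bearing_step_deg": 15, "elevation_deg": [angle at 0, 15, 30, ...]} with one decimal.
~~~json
{"bearing_step_deg": 15, "elevation_deg": [-0.1, -2.5, -5.4, 3.6, 8.1, 9.1, 8.9, 9.0, 10.5, 12.1, 10.5, 12.8, 15.1, 16.3, 16.7, 16.3, 15.3, 13.6, 10.2, 4.2, -0.2, -2.0, -0.6, -0.2]}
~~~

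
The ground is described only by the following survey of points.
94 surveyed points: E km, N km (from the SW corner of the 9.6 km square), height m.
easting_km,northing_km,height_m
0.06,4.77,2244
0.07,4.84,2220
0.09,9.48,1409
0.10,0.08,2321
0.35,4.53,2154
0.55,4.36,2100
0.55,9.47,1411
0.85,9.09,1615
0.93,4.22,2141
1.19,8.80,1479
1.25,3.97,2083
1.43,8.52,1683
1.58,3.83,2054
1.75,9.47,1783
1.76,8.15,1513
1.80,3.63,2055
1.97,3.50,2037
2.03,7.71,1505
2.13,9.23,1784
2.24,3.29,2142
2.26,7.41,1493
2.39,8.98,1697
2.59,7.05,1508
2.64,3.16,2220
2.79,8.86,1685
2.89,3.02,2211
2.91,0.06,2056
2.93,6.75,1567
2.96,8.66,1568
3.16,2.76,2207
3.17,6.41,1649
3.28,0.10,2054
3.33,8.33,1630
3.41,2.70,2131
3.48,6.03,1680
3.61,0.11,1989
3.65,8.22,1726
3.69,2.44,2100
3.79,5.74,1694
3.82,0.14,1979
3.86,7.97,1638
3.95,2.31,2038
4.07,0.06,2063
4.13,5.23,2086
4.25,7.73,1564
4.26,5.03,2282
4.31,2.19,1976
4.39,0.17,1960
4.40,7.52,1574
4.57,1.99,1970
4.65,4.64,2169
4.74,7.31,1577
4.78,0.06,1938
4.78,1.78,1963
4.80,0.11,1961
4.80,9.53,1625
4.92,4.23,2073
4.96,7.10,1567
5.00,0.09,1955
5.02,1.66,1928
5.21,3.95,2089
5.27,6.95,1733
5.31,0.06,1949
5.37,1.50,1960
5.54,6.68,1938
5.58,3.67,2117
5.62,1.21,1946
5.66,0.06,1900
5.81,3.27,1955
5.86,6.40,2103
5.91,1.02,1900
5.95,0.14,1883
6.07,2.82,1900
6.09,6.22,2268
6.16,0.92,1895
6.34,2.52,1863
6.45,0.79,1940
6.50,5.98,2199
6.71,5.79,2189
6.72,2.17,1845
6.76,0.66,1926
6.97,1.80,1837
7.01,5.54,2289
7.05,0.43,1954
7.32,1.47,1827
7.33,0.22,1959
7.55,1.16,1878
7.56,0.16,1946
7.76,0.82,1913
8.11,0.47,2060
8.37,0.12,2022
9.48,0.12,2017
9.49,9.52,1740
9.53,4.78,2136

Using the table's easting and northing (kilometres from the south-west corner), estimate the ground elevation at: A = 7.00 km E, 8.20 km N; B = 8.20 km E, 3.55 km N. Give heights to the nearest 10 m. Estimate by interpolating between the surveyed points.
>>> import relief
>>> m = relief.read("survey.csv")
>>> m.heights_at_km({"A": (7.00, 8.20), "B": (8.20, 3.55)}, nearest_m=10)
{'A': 1650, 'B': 1940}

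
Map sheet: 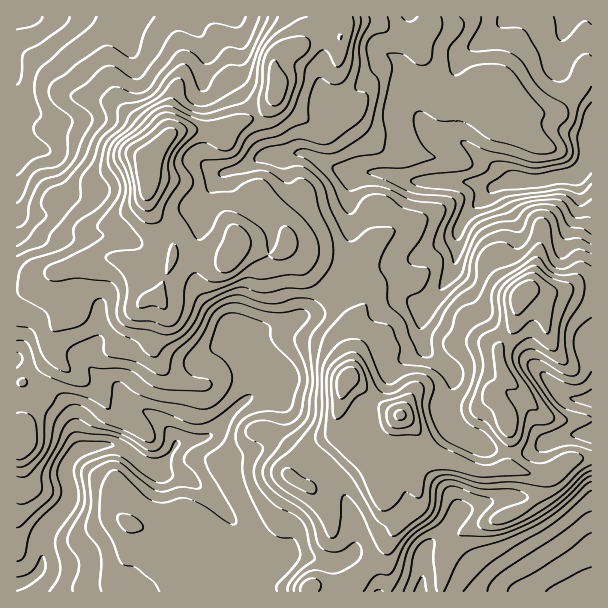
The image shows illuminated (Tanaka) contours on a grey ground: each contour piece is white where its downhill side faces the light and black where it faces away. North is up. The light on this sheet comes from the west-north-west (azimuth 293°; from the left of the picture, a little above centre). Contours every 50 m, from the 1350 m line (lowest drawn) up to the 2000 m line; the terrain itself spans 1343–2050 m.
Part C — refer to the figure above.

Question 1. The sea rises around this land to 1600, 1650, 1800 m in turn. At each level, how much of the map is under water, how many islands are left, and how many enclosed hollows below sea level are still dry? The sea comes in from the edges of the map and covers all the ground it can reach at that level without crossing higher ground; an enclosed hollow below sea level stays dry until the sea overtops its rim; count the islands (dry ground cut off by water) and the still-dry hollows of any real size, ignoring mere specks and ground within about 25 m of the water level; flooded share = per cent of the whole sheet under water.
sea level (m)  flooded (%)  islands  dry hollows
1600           36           0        0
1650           46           0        0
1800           78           1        0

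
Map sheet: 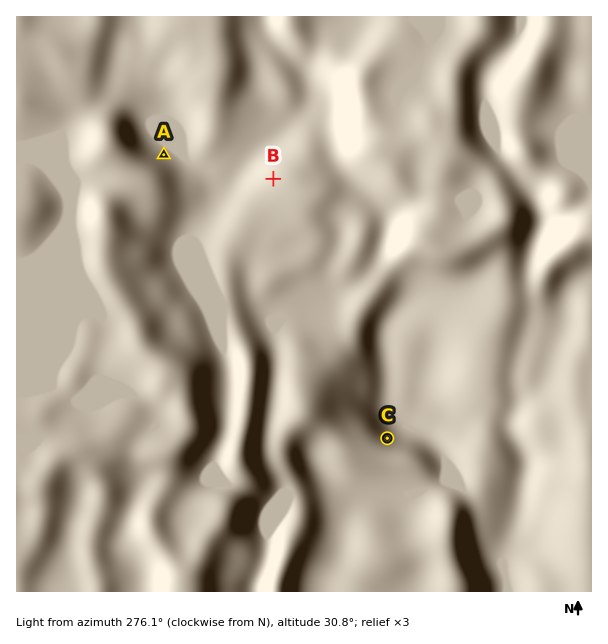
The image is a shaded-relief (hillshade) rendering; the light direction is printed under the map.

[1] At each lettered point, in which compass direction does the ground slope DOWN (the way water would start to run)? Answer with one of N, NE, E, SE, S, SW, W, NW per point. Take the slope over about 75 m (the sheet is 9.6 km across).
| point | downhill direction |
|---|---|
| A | NE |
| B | W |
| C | NE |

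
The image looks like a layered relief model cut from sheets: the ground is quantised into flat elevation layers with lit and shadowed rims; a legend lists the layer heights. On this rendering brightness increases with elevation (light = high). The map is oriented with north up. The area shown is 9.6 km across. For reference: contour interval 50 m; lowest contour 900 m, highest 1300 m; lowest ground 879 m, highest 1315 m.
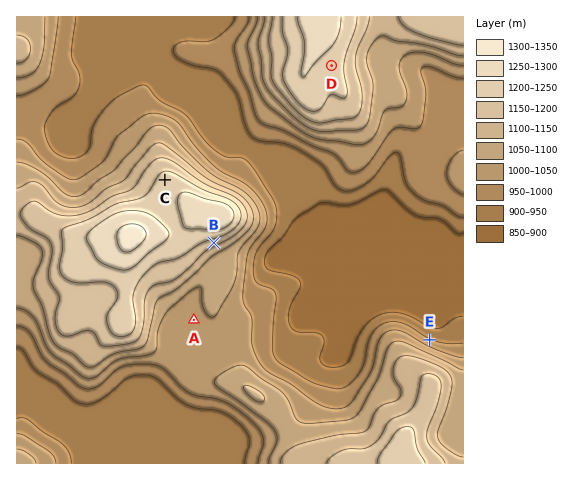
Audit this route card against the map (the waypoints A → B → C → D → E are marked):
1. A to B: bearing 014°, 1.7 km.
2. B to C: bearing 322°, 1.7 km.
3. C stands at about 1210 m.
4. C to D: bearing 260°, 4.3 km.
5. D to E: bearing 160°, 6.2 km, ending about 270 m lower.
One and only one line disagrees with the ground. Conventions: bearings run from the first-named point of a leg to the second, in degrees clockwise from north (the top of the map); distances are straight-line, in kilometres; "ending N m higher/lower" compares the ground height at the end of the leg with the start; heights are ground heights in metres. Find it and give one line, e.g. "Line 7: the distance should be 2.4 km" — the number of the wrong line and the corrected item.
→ Line 4: the bearing should be 056°.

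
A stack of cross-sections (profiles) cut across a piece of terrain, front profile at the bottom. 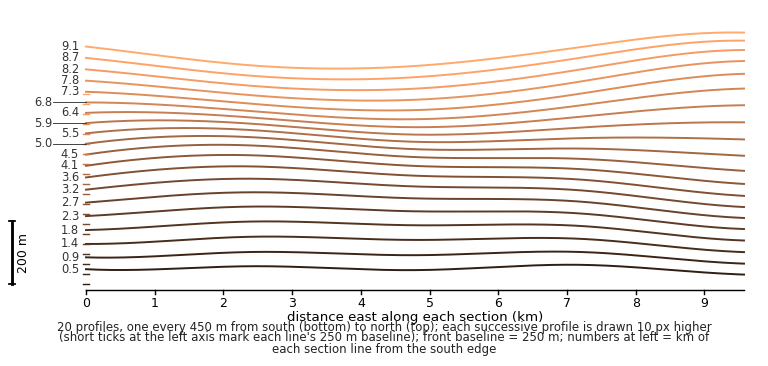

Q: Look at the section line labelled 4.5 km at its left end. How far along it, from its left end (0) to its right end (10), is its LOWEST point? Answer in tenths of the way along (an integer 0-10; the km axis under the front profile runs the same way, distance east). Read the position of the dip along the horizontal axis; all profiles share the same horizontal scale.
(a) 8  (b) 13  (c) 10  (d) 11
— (c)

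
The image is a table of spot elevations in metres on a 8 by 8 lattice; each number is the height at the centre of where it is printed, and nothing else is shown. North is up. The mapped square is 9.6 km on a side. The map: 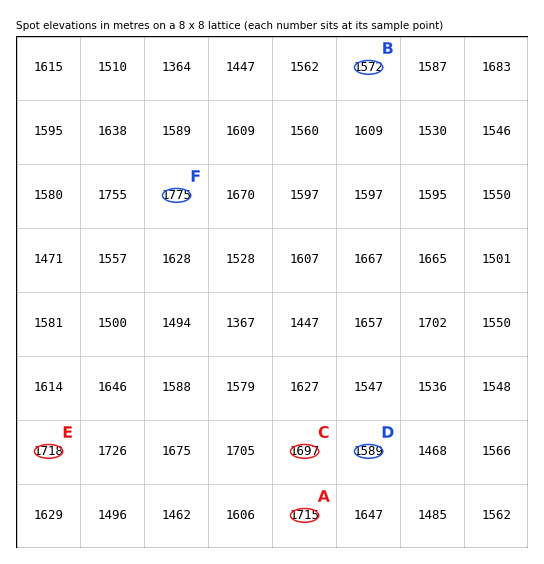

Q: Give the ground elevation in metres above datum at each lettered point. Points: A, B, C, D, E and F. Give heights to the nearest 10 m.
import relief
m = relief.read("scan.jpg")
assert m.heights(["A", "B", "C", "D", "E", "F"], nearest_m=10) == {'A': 1720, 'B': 1570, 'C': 1700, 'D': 1590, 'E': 1720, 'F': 1780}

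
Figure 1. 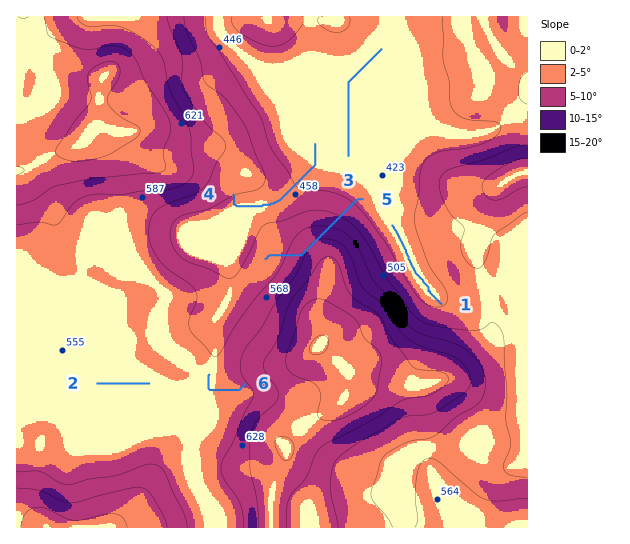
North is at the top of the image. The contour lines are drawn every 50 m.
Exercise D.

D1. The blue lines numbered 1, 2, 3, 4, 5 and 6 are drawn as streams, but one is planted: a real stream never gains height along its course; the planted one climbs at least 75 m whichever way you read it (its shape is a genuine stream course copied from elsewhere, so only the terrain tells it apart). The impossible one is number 5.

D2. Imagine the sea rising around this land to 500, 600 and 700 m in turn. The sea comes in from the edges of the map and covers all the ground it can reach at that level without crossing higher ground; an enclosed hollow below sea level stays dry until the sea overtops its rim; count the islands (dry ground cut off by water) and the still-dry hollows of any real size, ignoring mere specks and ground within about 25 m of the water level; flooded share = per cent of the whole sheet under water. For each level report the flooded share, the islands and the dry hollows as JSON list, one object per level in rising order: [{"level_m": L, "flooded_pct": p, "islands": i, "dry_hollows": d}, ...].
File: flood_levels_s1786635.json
[{"level_m": 500, "flooded_pct": 30, "islands": 0, "dry_hollows": 0}, {"level_m": 600, "flooded_pct": 72, "islands": 0, "dry_hollows": 0}, {"level_m": 700, "flooded_pct": 95, "islands": 1, "dry_hollows": 0}]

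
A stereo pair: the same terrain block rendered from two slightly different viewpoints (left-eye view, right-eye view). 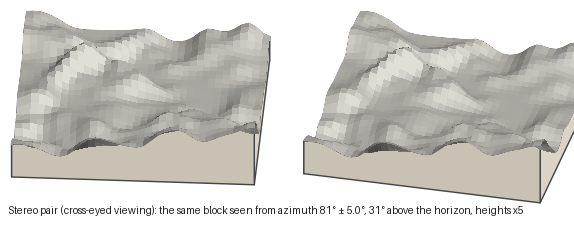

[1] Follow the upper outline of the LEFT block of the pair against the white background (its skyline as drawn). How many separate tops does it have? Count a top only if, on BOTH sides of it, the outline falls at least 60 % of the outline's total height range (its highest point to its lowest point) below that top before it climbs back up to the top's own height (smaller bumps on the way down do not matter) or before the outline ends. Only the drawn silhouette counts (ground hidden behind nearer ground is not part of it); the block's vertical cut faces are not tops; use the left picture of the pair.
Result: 0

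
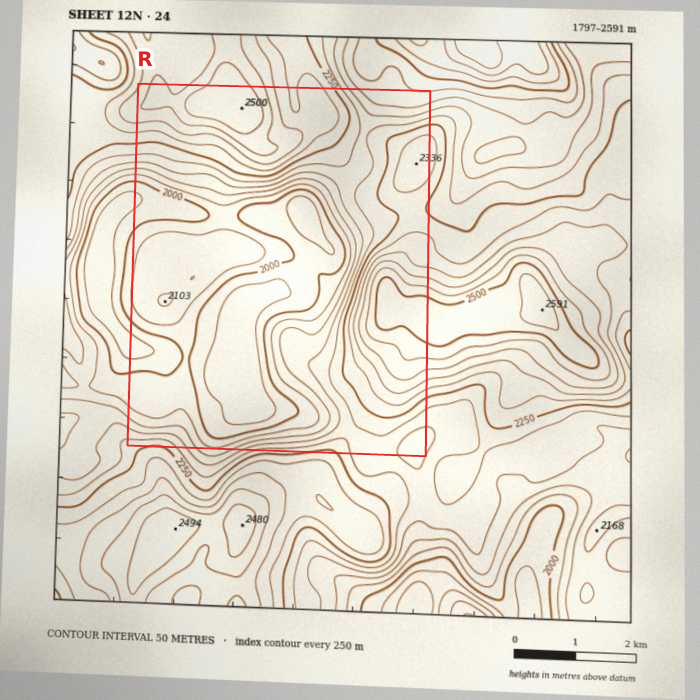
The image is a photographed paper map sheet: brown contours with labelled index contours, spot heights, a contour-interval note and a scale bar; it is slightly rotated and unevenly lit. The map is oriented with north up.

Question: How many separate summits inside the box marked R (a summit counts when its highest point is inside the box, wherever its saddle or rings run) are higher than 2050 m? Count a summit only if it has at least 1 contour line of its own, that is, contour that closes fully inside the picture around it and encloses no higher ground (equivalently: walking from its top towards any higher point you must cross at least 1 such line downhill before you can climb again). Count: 3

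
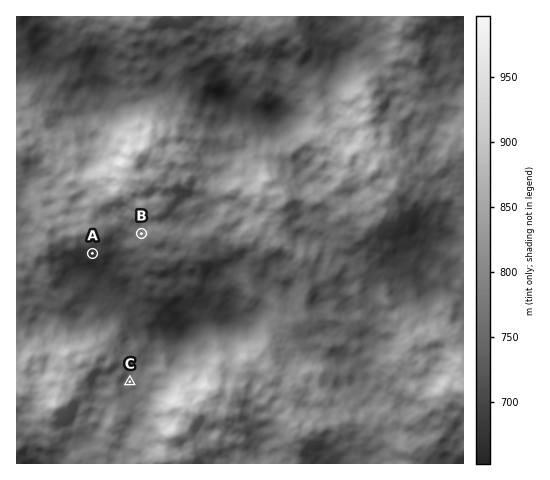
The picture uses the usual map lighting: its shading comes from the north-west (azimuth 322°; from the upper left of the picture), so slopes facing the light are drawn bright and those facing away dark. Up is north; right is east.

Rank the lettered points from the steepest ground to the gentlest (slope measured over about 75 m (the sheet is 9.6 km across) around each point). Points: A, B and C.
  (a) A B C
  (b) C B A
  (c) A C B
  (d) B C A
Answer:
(a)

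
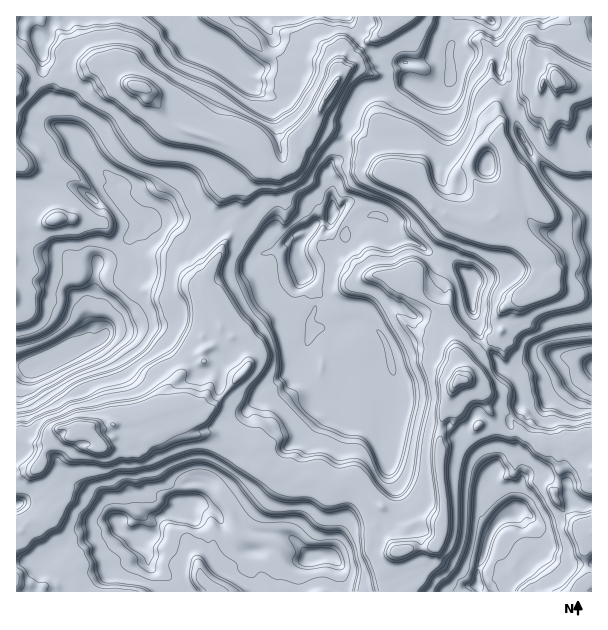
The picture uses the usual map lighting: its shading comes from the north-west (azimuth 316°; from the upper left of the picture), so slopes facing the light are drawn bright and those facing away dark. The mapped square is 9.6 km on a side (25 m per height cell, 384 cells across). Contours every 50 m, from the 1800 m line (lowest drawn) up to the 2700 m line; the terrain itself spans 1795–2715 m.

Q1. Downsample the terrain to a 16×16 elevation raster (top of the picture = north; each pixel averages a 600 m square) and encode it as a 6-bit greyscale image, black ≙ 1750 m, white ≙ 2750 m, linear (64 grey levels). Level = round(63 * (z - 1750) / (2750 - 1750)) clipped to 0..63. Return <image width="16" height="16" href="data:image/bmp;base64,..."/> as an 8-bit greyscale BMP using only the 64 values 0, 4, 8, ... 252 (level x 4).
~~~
<image width="16" height="16" href="data:image/bmp;base64,Qk02BQAAAAAAADYEAAAoAAAAEAAAABAAAAABAAgAAAAAAAABAAATCwAAEwsAAAABAAAAAAAAAAAAAAEBAQACAgIAAwMDAAQEBAAFBQUABgYGAAcHBwAICAgACQkJAAoKCgALCwsADAwMAA0NDQAODg4ADw8PABAQEAAREREAEhISABMTEwAUFBQAFRUVABYWFgAXFxcAGBgYABkZGQAaGhoAGxsbABwcHAAdHR0AHh4eAB8fHwAgICAAISEhACIiIgAjIyMAJCQkACUlJQAmJiYAJycnACgoKAApKSkAKioqACsrKwAsLCwALS0tAC4uLgAvLy8AMDAwADExMQAyMjIAMzMzADQ0NAA1NTUANjY2ADc3NwA4ODgAOTk5ADo6OgA7OzsAPDw8AD09PQA+Pj4APz8/AEBAQABBQUEAQkJCAENDQwBEREQARUVFAEZGRgBHR0cASEhIAElJSQBKSkoAS0tLAExMTABNTU0ATk5OAE9PTwBQUFAAUVFRAFJSUgBTU1MAVFRUAFVVVQBWVlYAV1dXAFhYWABZWVkAWlpaAFtbWwBcXFwAXV1dAF5eXgBfX18AYGBgAGFhYQBiYmIAY2NjAGRkZABlZWUAZmZmAGdnZwBoaGgAaWlpAGpqagBra2sAbGxsAG1tbQBubm4Ab29vAHBwcABxcXEAcnJyAHNzcwB0dHQAdXV1AHZ2dgB3d3cAeHh4AHl5eQB6enoAe3t7AHx8fAB9fX0Afn5+AH9/fwCAgIAAgYGBAIKCggCDg4MAhISEAIWFhQCGhoYAh4eHAIiIiACJiYkAioqKAIuLiwCMjIwAjY2NAI6OjgCPj48AkJCQAJGRkQCSkpIAk5OTAJSUlACVlZUAlpaWAJeXlwCYmJgAmZmZAJqamgCbm5sAnJycAJ2dnQCenp4An5+fAKCgoAChoaEAoqKiAKOjowCkpKQApaWlAKampgCnp6cAqKioAKmpqQCqqqoAq6urAKysrACtra0Arq6uAK+vrwCwsLAAsbGxALKysgCzs7MAtLS0ALW1tQC2trYAt7e3ALi4uAC5ubkAurq6ALu7uwC8vLwAvb29AL6+vgC/v78AwMDAAMHBwQDCwsIAw8PDAMTExADFxcUAxsbGAMfHxwDIyMgAycnJAMrKygDLy8sAzMzMAM3NzQDOzs4Az8/PANDQ0ADR0dEA0tLSANPT0wDU1NQA1dXVANbW1gDX19cA2NjYANnZ2QDa2toA29vbANzc3ADd3d0A3t7eAN/f3wDg4OAA4eHhAOLi4gDj4+MA5OTkAOXl5QDm5uYA5+fnAOjo6ADp6ekA6urqAOvr6wDs7OwA7e3tAO7u7gDv7+8A8PDwAPHx8QDy8vIA8/PzAPT09AD19fUA9vb2APf39wD4+PgA+fn5APr6+gD7+/sA/Pz8AP39/QD+/v4A////AIiAaFhcbFhUTHSomFhYbJCcgFQ8VFRUVFiItMB4TFiUpJhgVEBMbIyYoJy0hExojLi0tKB4eKCknJRssJBsiKCo4NzMyLCkjHBkXKisnJiUQHygtMS4mHBYWFig1KRsSBgYQHigqKxoWFhgpMSUYDRkMCRUiKiQXFhYeKCQqJR4eExIYIygbFRUfJyccKTIqHxgWFx8jGxIUGR0iKC4yKCEiGxYbISAbExYcLjMzMiYiHhccISgtLBskMTAvMiwkIhkfKi8yMzEqJSsoKzAqKiQhKjUzLiQjMCIjHCIrMjEpKzMzJRsYICopHhgaJjUzIyUoJBgZHRwhIiUcGB0rKQ="/>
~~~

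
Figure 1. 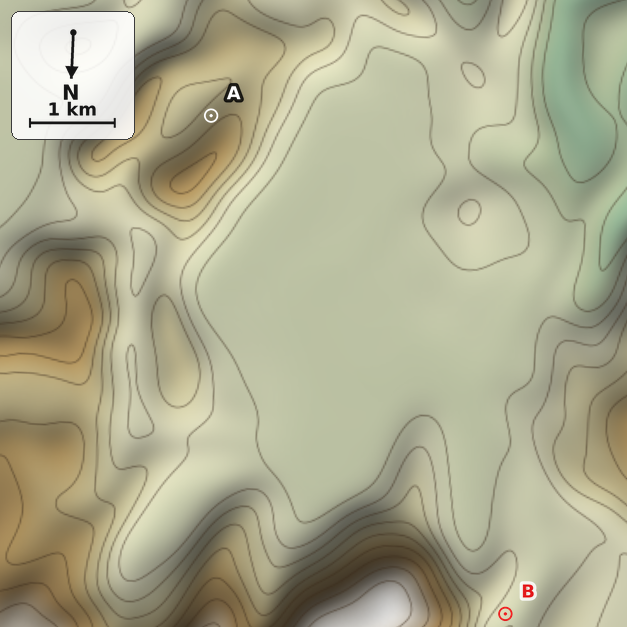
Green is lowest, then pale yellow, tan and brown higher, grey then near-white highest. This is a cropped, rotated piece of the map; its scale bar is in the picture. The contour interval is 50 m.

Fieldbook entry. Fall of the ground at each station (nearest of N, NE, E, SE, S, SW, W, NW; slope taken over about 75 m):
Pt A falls SE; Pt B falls NW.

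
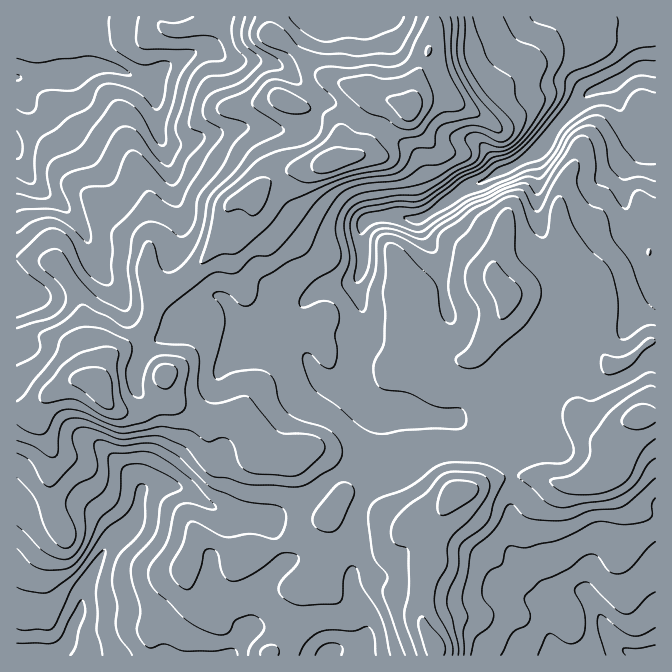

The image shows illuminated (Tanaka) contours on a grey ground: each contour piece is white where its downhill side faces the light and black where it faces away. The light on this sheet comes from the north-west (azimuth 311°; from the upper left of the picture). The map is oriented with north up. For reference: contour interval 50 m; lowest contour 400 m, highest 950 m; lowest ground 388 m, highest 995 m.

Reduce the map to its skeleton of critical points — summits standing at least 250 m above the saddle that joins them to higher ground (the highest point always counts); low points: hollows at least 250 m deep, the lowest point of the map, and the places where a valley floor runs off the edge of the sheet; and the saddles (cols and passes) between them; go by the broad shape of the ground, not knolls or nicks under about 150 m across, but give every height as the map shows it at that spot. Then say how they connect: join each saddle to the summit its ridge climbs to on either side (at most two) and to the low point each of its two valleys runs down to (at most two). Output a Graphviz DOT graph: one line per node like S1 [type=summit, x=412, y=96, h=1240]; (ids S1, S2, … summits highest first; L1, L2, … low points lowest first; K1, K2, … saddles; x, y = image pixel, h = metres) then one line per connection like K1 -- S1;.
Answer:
graph terrain {
  S1 [type=summit, x=97, y=385, h=995];
  L1 [type=low, x=652, y=68, h=388];
  L2 [type=low, x=17, y=78, h=398];
  L3 [type=low, x=17, y=655, h=412];
  L4 [type=low, x=655, y=655, h=427];
  K1 [type=saddle, x=437, y=538, h=831];
  K2 [type=saddle, x=150, y=315, h=821];
  K3 [type=saddle, x=512, y=477, h=747];
  K4 [type=saddle, x=362, y=500, h=744];
  K1 -- S1;
  K1 -- L3;
  K1 -- L4;
  K2 -- S1;
  K2 -- L1;
  K2 -- L2;
  K3 -- S1;
  K3 -- L1;
  K3 -- L4;
  K4 -- S1;
  K4 -- L1;
  K4 -- L3;
}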